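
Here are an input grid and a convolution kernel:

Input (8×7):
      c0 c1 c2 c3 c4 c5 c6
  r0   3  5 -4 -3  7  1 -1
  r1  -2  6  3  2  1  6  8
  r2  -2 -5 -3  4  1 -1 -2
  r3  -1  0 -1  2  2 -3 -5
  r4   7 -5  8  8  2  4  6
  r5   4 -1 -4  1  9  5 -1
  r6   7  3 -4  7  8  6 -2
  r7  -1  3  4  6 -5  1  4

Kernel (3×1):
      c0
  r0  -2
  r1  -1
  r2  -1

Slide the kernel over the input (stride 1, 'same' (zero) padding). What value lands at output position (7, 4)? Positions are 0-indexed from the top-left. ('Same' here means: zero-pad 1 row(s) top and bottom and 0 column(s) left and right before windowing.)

-11

The receptive field on the zero-padded input at this output position is [8 / -5 / 0]. Elementwise product with the kernel and sum: 8·-2 + -5·-1 + 0·-1.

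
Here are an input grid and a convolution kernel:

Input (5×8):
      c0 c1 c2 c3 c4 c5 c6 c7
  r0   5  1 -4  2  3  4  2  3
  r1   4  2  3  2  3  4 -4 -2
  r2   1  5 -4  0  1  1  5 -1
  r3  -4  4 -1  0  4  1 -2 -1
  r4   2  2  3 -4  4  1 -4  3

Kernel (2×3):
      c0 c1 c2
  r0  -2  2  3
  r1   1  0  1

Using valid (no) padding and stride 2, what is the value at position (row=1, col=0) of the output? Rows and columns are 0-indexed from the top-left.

-9

The receptive field on the input at this output position is [1 5 -4 / -4 4 -1]. Elementwise product with the kernel and sum: 1·-2 + 5·2 + -4·3 + -4·1 + -1·1.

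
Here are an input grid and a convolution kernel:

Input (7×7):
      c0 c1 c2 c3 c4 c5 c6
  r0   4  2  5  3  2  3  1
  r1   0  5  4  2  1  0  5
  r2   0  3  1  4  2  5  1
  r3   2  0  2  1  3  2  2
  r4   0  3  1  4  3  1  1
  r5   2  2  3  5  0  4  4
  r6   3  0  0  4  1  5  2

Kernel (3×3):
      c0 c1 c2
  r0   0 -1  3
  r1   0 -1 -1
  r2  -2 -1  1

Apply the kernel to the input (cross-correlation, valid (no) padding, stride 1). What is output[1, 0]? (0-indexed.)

The receptive field on the input at this output position is [0 5 4 / 0 3 1 / 2 0 2]. Elementwise product with the kernel and sum: 5·-1 + 4·3 + 3·-1 + 1·-1 + 2·-2 + 0·-1 + 2·1.

1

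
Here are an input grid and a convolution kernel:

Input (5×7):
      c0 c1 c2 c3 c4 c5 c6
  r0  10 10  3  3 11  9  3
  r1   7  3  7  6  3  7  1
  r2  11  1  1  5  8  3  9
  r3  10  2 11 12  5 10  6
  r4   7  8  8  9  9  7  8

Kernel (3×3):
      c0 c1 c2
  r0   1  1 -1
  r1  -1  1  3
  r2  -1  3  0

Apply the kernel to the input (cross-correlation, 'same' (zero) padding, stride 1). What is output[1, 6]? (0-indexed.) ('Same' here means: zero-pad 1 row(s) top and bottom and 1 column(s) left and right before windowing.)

The receptive field on the zero-padded input at this output position is [9 3 0 / 7 1 0 / 3 9 0]. Elementwise product with the kernel and sum: 9·1 + 3·1 + 0·-1 + 7·-1 + 1·1 + 0·3 + 3·-1 + 9·3.

30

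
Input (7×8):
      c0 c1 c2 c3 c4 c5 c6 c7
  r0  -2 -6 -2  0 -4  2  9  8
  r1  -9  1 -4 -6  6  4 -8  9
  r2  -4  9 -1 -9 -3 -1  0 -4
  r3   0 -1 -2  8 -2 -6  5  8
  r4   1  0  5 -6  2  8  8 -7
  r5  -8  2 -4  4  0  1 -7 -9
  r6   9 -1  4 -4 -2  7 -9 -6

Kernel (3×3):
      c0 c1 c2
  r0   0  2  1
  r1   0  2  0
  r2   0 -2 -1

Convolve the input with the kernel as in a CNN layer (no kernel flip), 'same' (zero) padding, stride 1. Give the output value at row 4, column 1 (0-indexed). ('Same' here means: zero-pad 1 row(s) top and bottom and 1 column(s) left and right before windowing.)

The receptive field on the zero-padded input at this output position is [0 -1 -2 / 1 0 5 / -8 2 -4]. Elementwise product with the kernel and sum: -1·2 + -2·1 + 0·2 + 2·-2 + -4·-1.

-4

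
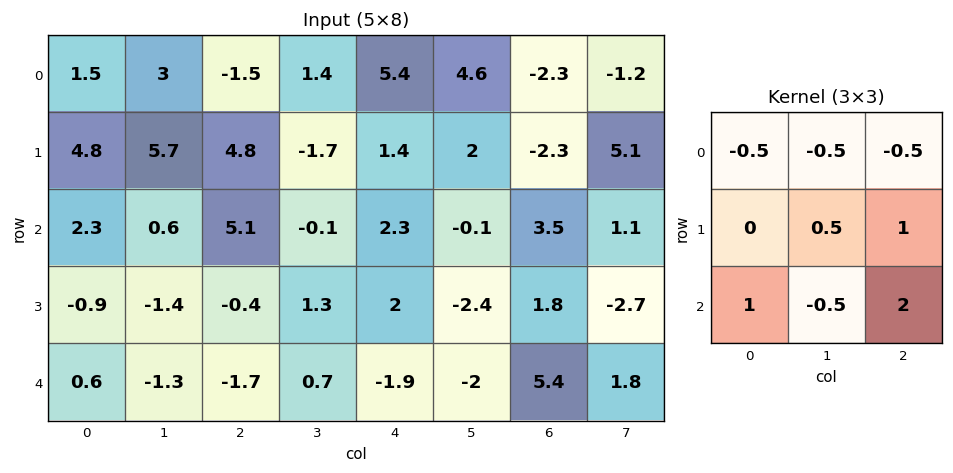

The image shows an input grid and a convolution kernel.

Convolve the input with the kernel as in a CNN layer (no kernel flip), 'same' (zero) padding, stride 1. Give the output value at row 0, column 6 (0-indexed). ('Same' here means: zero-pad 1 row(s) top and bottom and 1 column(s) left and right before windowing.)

The receptive field on the zero-padded input at this output position is [0 0 0 / 4.6 -2.3 -1.2 / 2 -2.3 5.1]. Elementwise product with the kernel and sum: 0·-0.5 + 0·-0.5 + 0·-0.5 + -2.3·0.5 + -1.2·1 + 2·1 + -2.3·-0.5 + 5.1·2.

11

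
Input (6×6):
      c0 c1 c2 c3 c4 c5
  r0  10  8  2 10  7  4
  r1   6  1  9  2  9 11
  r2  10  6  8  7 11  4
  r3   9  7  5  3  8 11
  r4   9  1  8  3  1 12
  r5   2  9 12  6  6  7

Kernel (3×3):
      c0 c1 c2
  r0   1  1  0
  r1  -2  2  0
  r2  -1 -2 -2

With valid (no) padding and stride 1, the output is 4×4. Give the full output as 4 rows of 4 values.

-30 -10 -46 -6
-34 -9 -18 -22
-15 -13 -5 -1
-44 -19 -38 -25

Output[0,0]: The receptive field on the input at this output position is [10 8 2 / 6 1 9 / 10 6 8]. Elementwise product with the kernel and sum: 10·1 + 8·1 + 6·-2 + 1·2 + 10·-1 + 6·-2 + 8·-2.
Output[0,1]: The receptive field on the input at this output position is [8 2 10 / 1 9 2 / 6 8 7]. Elementwise product with the kernel and sum: 8·1 + 2·1 + 1·-2 + 9·2 + 6·-1 + 8·-2 + 7·-2.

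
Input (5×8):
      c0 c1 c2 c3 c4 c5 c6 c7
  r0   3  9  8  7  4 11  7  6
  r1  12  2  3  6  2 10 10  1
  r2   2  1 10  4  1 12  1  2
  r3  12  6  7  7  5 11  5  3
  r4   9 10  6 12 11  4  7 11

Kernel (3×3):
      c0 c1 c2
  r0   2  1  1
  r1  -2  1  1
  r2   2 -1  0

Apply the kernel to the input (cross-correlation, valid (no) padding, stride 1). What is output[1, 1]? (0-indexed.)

The receptive field on the input at this output position is [2 3 6 / 1 10 4 / 6 7 7]. Elementwise product with the kernel and sum: 2·2 + 3·1 + 6·1 + 1·-2 + 10·1 + 4·1 + 6·2 + 7·-1.

30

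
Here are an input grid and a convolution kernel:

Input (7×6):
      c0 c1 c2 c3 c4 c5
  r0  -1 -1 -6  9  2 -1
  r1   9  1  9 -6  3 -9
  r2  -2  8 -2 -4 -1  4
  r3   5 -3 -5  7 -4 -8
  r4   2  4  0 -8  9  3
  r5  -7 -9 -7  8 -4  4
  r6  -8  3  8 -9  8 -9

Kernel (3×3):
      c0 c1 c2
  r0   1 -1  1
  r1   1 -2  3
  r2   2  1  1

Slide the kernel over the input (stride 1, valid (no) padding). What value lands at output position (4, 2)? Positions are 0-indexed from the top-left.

-3

The receptive field on the input at this output position is [0 -8 9 / -7 8 -4 / 8 -9 8]. Elementwise product with the kernel and sum: 0·1 + -8·-1 + 9·1 + -7·1 + 8·-2 + -4·3 + 8·2 + -9·1 + 8·1.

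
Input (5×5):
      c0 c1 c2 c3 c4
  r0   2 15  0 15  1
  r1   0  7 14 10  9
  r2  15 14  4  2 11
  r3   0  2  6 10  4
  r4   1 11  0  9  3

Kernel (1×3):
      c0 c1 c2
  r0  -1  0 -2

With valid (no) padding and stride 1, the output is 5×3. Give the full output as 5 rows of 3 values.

Output[0,0]: The receptive field on the input at this output position is [2 15 0]. Elementwise product with the kernel and sum: 2·-1 + 0·-2.
Output[0,1]: The receptive field on the input at this output position is [15 0 15]. Elementwise product with the kernel and sum: 15·-1 + 15·-2.

-2 -45 -2
-28 -27 -32
-23 -18 -26
-12 -22 -14
-1 -29 -6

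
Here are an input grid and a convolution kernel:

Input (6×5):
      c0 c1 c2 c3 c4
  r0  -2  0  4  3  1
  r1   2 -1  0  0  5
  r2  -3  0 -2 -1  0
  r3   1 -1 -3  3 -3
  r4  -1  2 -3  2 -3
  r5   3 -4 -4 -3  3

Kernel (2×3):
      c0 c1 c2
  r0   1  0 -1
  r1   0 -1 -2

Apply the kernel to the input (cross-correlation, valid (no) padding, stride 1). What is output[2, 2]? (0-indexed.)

The receptive field on the input at this output position is [-2 -1 0 / -3 3 -3]. Elementwise product with the kernel and sum: -2·1 + 0·-1 + 3·-1 + -3·-2.

1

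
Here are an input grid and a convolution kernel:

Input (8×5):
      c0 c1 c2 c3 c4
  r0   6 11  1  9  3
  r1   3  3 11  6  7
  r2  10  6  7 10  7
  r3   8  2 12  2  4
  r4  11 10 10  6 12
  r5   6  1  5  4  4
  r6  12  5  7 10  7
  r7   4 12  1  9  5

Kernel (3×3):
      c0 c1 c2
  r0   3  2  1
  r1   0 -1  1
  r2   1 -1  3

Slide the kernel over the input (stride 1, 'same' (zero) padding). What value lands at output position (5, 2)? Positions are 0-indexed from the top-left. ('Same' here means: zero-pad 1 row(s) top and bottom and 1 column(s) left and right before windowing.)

83

The receptive field on the zero-padded input at this output position is [10 10 6 / 1 5 4 / 5 7 10]. Elementwise product with the kernel and sum: 10·3 + 10·2 + 6·1 + 5·-1 + 4·1 + 5·1 + 7·-1 + 10·3.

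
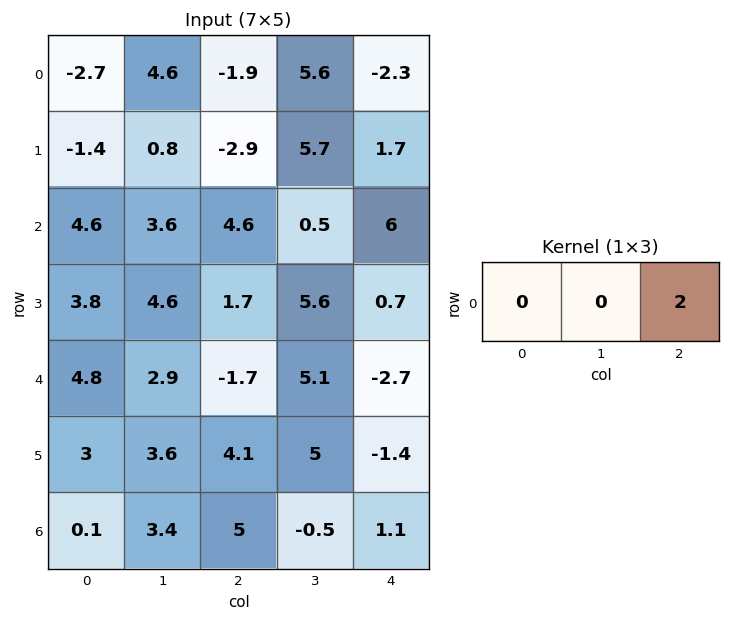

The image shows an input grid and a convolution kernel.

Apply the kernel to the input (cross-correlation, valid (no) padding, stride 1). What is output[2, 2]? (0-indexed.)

The receptive field on the input at this output position is [4.6 0.5 6]. Elementwise product with the kernel and sum: 6·2.

12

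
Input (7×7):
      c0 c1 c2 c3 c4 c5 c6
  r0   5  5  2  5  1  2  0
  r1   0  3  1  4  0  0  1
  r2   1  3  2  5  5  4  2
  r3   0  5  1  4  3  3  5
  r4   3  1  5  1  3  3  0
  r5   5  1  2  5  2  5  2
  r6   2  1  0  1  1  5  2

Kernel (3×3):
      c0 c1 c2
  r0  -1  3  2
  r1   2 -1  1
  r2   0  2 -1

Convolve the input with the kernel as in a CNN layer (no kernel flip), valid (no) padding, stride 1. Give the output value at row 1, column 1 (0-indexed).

15

The receptive field on the input at this output position is [3 1 4 / 3 2 5 / 5 1 4]. Elementwise product with the kernel and sum: 3·-1 + 1·3 + 4·2 + 3·2 + 2·-1 + 5·1 + 1·2 + 4·-1.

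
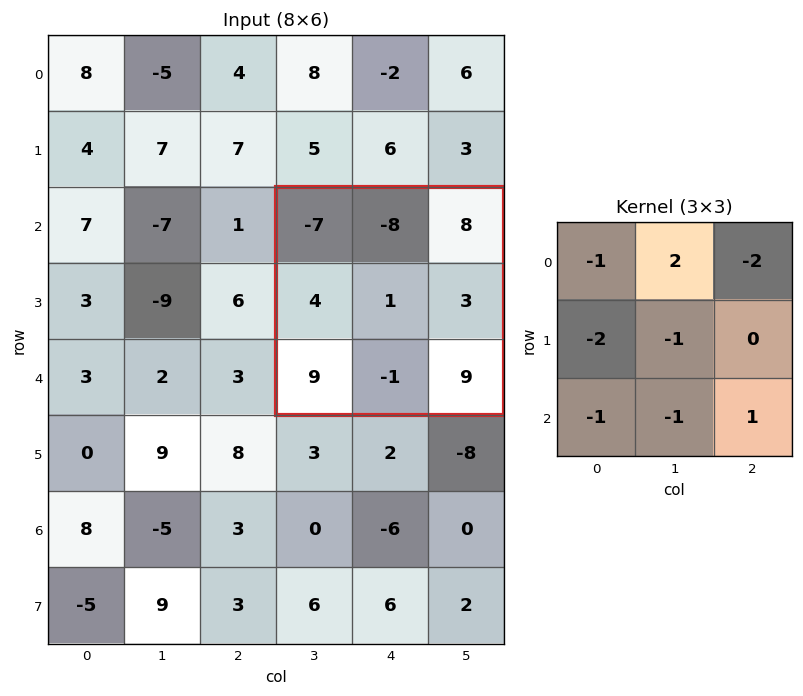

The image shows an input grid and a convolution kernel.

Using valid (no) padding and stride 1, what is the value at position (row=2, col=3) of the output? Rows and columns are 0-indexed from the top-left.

-33

The receptive field on the input at this output position is [-7 -8 8 / 4 1 3 / 9 -1 9]. Elementwise product with the kernel and sum: -7·-1 + -8·2 + 8·-2 + 4·-2 + 1·-1 + 9·-1 + -1·-1 + 9·1.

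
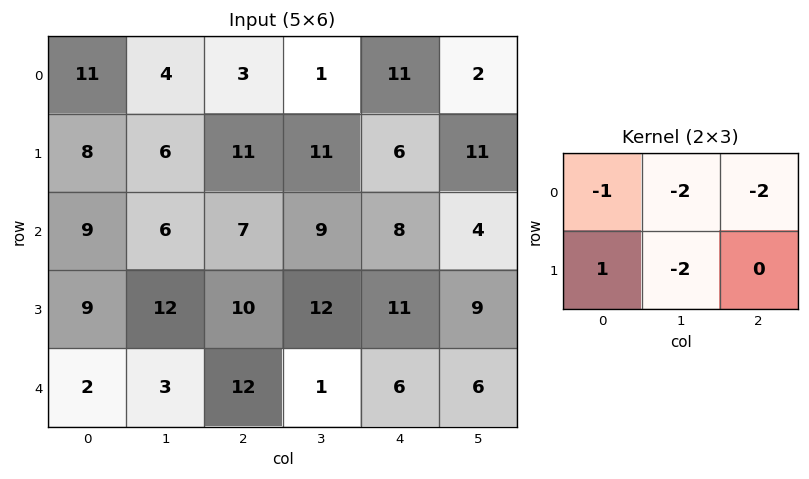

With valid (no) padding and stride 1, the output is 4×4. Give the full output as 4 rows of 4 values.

Output[0,0]: The receptive field on the input at this output position is [11 4 3 / 8 6 11]. Elementwise product with the kernel and sum: 11·-1 + 4·-2 + 3·-2 + 8·1 + 6·-2.

-29 -28 -38 -28
-45 -58 -56 -52
-50 -46 -55 -43
-57 -77 -46 -63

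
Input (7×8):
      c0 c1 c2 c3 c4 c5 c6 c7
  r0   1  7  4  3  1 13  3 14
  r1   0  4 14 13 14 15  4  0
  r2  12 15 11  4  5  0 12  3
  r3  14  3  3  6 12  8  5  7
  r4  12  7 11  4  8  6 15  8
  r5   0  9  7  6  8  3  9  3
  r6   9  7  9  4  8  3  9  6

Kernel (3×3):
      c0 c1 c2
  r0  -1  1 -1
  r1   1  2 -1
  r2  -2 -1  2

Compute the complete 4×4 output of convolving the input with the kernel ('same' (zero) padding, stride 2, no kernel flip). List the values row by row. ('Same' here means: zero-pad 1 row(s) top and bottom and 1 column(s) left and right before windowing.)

3 16 -18 -29
-3 33 -8 3
46 6 -2 9
2 13 16 18

Output[0,0]: The receptive field on the zero-padded input at this output position is [0 0 0 / 0 1 7 / 0 0 4]. Elementwise product with the kernel and sum: 0·-1 + 0·1 + 0·-1 + 0·1 + 1·2 + 7·-1 + 0·-2 + 0·-1 + 4·2.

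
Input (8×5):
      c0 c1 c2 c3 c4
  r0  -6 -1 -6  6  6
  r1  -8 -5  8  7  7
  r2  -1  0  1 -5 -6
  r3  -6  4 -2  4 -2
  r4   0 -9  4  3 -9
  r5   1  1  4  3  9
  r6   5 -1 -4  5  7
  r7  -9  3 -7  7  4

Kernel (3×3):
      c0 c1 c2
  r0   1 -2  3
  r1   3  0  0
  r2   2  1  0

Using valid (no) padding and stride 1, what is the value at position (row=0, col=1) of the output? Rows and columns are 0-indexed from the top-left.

15

The receptive field on the input at this output position is [-1 -6 6 / -5 8 7 / 0 1 -5]. Elementwise product with the kernel and sum: -1·1 + -6·-2 + 6·3 + -5·3 + 0·2 + 1·1.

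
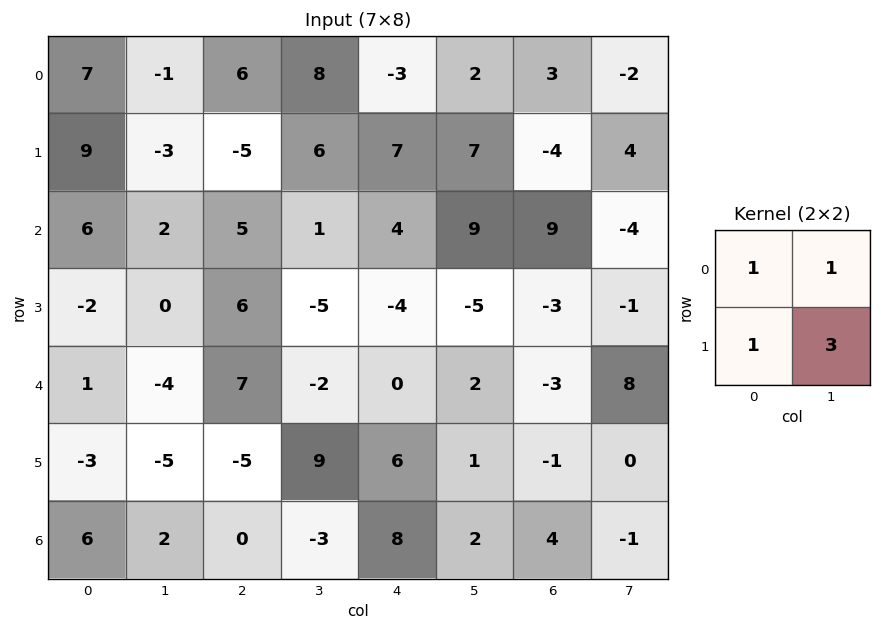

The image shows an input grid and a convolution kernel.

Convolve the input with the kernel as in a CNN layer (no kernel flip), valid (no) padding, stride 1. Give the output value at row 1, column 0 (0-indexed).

The receptive field on the input at this output position is [9 -3 / 6 2]. Elementwise product with the kernel and sum: 9·1 + -3·1 + 6·1 + 2·3.

18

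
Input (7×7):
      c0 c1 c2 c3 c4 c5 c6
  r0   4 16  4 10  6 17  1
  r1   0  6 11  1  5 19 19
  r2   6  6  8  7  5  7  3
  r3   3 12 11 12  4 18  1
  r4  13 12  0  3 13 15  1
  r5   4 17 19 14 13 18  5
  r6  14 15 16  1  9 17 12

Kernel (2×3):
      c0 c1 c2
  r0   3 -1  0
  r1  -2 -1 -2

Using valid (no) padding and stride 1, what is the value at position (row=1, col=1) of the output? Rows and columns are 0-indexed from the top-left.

-27

The receptive field on the input at this output position is [6 11 1 / 6 8 7]. Elementwise product with the kernel and sum: 6·3 + 11·-1 + 6·-2 + 8·-1 + 7·-2.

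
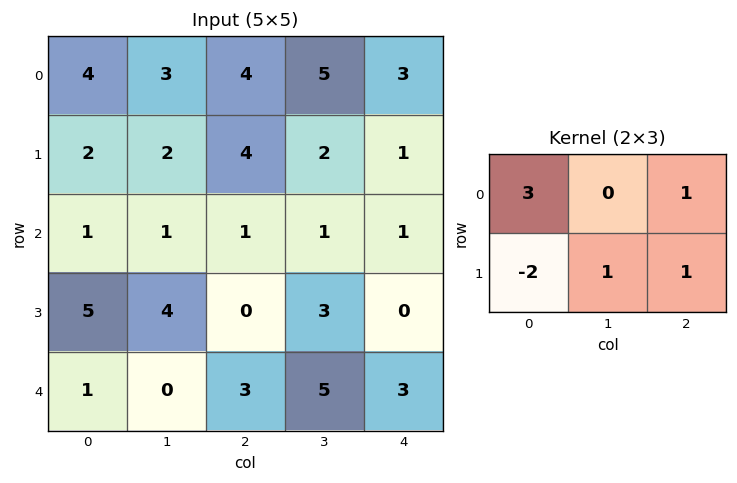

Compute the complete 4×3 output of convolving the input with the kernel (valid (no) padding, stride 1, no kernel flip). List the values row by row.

Output[0,0]: The receptive field on the input at this output position is [4 3 4 / 2 2 4]. Elementwise product with the kernel and sum: 4·3 + 4·1 + 2·-2 + 2·1 + 4·1.
Output[0,1]: The receptive field on the input at this output position is [3 4 5 / 2 4 2]. Elementwise product with the kernel and sum: 3·3 + 5·1 + 2·-2 + 4·1 + 2·1.

18 16 10
10 8 13
-2 -1 7
16 23 2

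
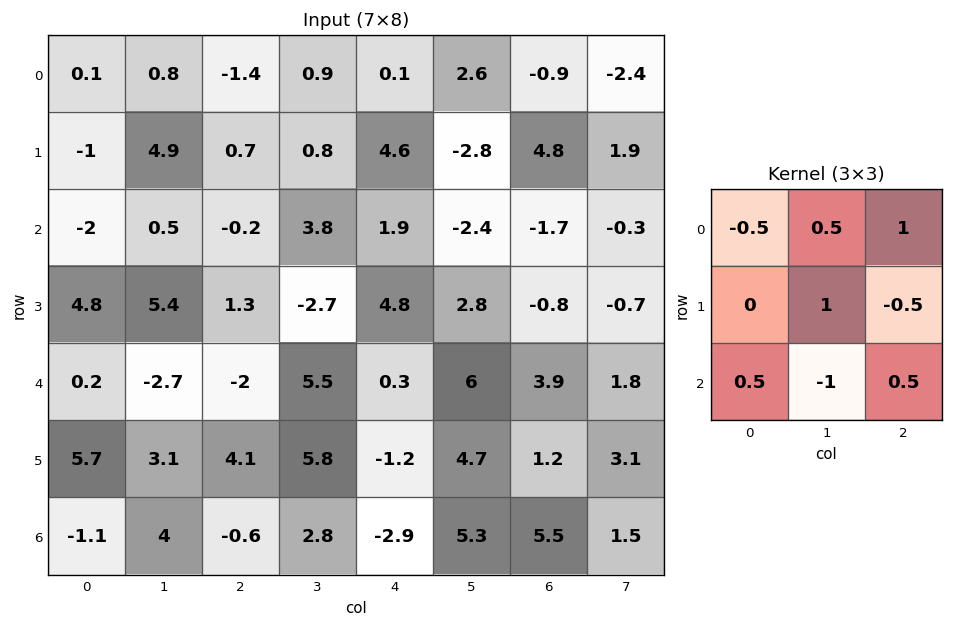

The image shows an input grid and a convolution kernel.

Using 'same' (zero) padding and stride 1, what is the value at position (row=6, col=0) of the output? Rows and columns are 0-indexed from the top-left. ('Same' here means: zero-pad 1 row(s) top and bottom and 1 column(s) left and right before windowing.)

2.85

The receptive field on the zero-padded input at this output position is [0 5.7 3.1 / 0 -1.1 4 / 0 0 0]. Elementwise product with the kernel and sum: 0·-0.5 + 5.7·0.5 + 3.1·1 + -1.1·1 + 4·-0.5 + 0·0.5 + 0·-1 + 0·0.5.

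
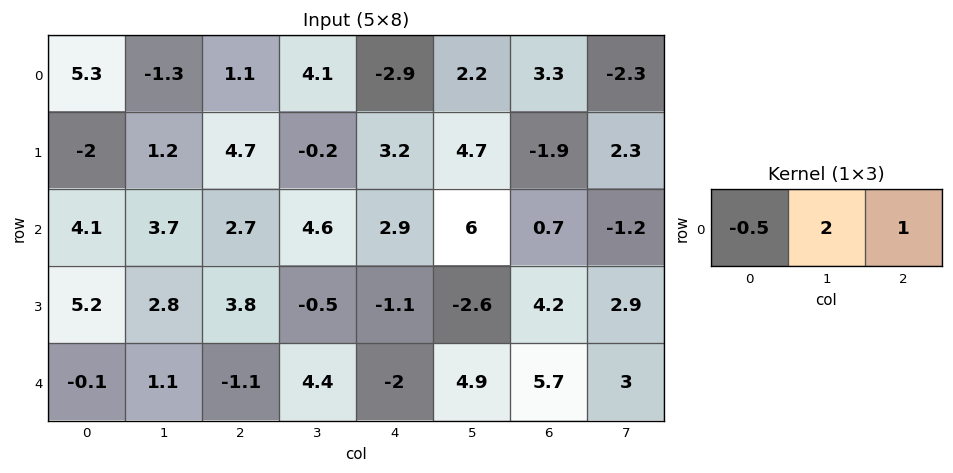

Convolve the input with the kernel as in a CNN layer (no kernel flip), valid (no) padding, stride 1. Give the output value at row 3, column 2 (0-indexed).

The receptive field on the input at this output position is [3.8 -0.5 -1.1]. Elementwise product with the kernel and sum: 3.8·-0.5 + -0.5·2 + -1.1·1.

-4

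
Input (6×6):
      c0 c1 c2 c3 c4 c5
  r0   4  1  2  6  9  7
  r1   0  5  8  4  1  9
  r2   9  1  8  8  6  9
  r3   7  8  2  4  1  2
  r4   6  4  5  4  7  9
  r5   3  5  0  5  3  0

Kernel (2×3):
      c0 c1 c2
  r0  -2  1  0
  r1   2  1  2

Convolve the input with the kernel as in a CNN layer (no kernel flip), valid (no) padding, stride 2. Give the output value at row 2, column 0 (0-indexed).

3

The receptive field on the input at this output position is [6 4 5 / 3 5 0]. Elementwise product with the kernel and sum: 6·-2 + 4·1 + 3·2 + 5·1 + 0·2.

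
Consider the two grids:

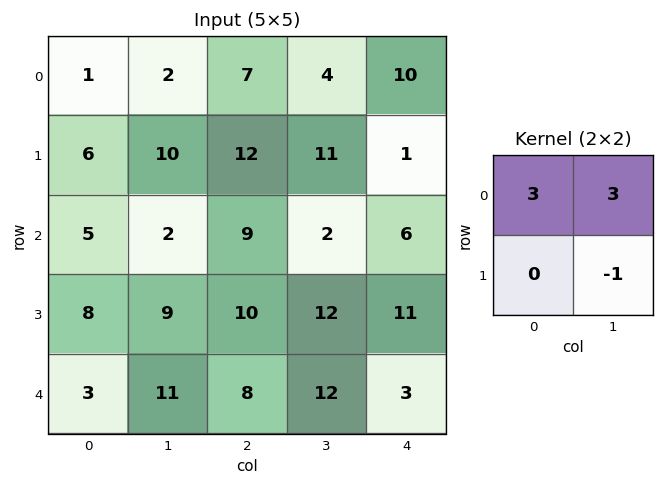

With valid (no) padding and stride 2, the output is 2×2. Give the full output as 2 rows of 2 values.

-1 22
12 21

Output[0,0]: The receptive field on the input at this output position is [1 2 / 6 10]. Elementwise product with the kernel and sum: 1·3 + 2·3 + 10·-1.
Output[0,1]: The receptive field on the input at this output position is [7 4 / 12 11]. Elementwise product with the kernel and sum: 7·3 + 4·3 + 11·-1.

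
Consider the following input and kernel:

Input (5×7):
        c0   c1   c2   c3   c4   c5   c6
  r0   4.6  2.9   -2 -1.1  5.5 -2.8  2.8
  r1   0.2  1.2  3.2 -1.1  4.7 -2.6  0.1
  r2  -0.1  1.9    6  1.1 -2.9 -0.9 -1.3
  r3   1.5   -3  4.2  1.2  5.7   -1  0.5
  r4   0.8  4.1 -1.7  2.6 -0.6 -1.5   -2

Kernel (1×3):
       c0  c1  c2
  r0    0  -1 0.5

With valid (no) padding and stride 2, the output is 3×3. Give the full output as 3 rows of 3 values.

Output[0,0]: The receptive field on the input at this output position is [4.6 2.9 -2]. Elementwise product with the kernel and sum: 2.9·-1 + -2·0.5.
Output[0,1]: The receptive field on the input at this output position is [-2 -1.1 5.5]. Elementwise product with the kernel and sum: -1.1·-1 + 5.5·0.5.

-3.9 3.85 4.2
1.1 -2.55 0.25
-4.95 -2.9 0.5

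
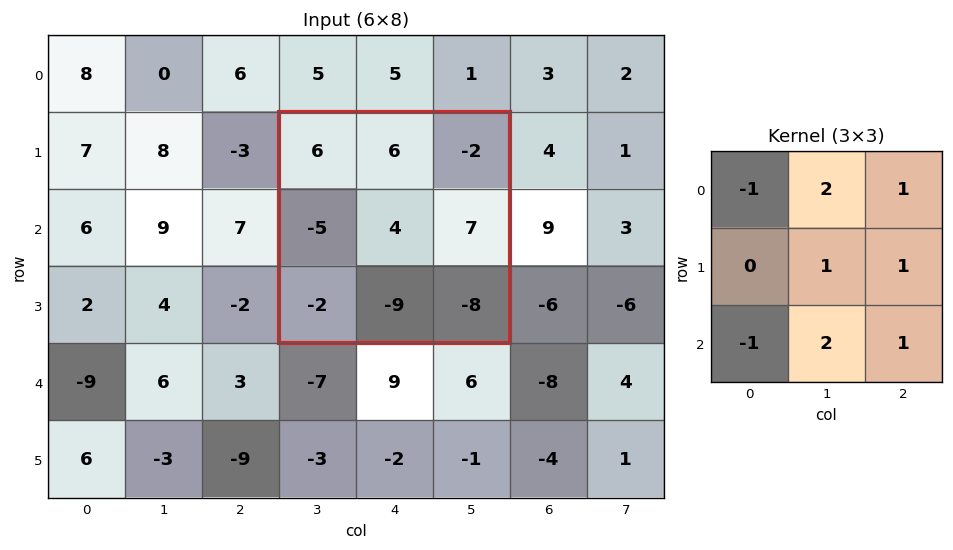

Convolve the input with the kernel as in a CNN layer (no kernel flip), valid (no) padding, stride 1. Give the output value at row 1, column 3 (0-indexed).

-9

The receptive field on the input at this output position is [6 6 -2 / -5 4 7 / -2 -9 -8]. Elementwise product with the kernel and sum: 6·-1 + 6·2 + -2·1 + 4·1 + 7·1 + -2·-1 + -9·2 + -8·1.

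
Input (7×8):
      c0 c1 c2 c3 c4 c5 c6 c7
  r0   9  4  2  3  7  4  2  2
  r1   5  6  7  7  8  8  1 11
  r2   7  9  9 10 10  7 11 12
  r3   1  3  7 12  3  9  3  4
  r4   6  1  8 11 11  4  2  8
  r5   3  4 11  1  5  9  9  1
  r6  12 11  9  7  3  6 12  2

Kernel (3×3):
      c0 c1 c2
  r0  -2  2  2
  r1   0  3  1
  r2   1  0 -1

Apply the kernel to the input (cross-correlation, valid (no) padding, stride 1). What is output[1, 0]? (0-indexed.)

46

The receptive field on the input at this output position is [5 6 7 / 7 9 9 / 1 3 7]. Elementwise product with the kernel and sum: 5·-2 + 6·2 + 7·2 + 9·3 + 9·1 + 1·1 + 7·-1.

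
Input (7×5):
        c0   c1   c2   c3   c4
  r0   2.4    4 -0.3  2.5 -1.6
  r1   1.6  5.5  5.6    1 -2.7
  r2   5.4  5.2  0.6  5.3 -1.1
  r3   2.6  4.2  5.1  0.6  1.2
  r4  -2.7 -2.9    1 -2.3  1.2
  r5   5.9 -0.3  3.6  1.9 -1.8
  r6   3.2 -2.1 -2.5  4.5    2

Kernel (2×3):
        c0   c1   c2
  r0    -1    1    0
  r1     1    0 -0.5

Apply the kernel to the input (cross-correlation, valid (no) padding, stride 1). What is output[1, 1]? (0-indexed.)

2.65

The receptive field on the input at this output position is [5.5 5.6 1 / 5.2 0.6 5.3]. Elementwise product with the kernel and sum: 5.5·-1 + 5.6·1 + 5.2·1 + 5.3·-0.5.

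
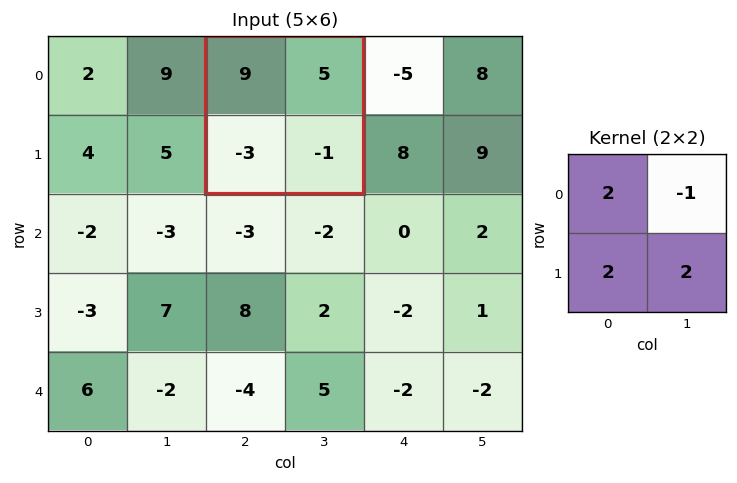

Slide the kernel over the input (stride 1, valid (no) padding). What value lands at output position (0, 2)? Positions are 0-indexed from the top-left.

5

The receptive field on the input at this output position is [9 5 / -3 -1]. Elementwise product with the kernel and sum: 9·2 + 5·-1 + -3·2 + -1·2.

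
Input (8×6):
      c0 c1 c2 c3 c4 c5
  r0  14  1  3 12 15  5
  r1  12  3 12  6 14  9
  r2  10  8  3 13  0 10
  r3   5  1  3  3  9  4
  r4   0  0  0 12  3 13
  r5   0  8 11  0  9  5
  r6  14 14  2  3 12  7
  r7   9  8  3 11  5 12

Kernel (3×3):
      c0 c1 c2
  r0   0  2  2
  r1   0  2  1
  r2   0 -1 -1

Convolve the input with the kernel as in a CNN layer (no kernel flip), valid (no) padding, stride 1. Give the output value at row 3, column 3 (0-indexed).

31

The receptive field on the input at this output position is [3 9 4 / 12 3 13 / 0 9 5]. Elementwise product with the kernel and sum: 9·2 + 4·2 + 3·2 + 13·1 + 9·-1 + 5·-1.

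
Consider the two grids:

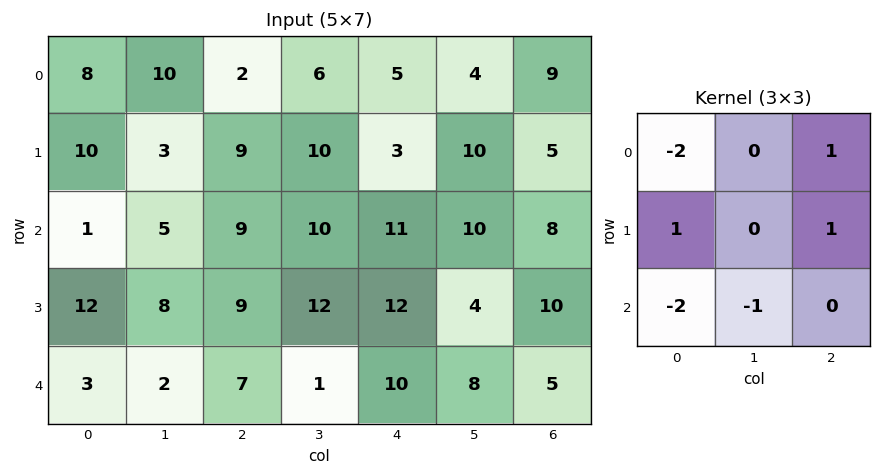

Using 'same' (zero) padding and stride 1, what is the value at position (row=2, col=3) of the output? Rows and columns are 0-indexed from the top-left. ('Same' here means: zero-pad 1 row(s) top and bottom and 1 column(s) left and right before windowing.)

The receptive field on the zero-padded input at this output position is [9 10 3 / 9 10 11 / 9 12 12]. Elementwise product with the kernel and sum: 9·-2 + 3·1 + 9·1 + 11·1 + 9·-2 + 12·-1.

-25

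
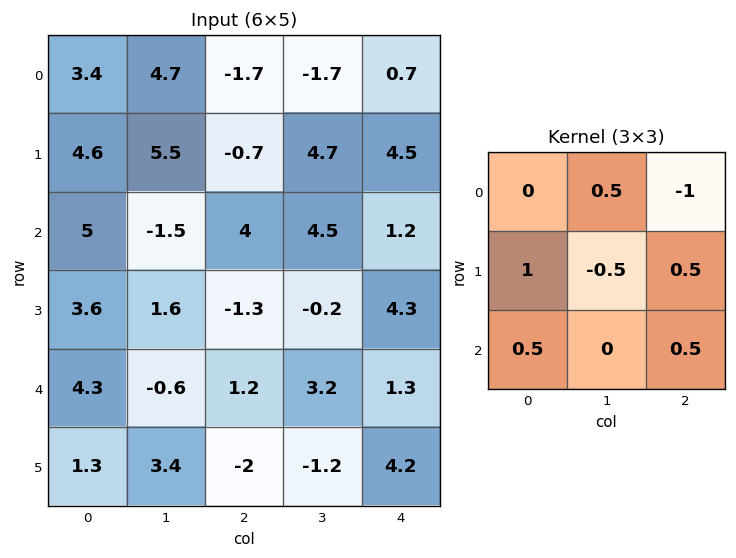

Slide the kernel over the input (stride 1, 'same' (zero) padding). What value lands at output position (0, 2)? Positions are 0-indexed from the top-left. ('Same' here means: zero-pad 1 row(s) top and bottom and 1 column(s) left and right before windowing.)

9.8

The receptive field on the zero-padded input at this output position is [0 0 0 / 4.7 -1.7 -1.7 / 5.5 -0.7 4.7]. Elementwise product with the kernel and sum: 0·0.5 + 0·-1 + 4.7·1 + -1.7·-0.5 + -1.7·0.5 + 5.5·0.5 + 4.7·0.5.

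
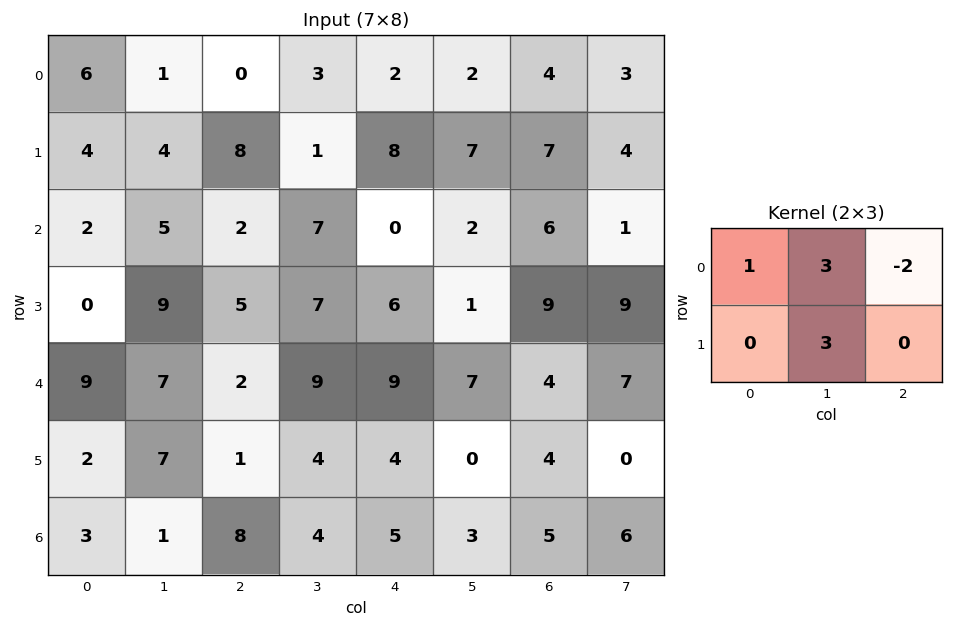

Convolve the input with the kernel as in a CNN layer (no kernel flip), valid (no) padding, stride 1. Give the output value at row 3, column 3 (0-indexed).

50

The receptive field on the input at this output position is [7 6 1 / 9 9 7]. Elementwise product with the kernel and sum: 7·1 + 6·3 + 1·-2 + 9·3.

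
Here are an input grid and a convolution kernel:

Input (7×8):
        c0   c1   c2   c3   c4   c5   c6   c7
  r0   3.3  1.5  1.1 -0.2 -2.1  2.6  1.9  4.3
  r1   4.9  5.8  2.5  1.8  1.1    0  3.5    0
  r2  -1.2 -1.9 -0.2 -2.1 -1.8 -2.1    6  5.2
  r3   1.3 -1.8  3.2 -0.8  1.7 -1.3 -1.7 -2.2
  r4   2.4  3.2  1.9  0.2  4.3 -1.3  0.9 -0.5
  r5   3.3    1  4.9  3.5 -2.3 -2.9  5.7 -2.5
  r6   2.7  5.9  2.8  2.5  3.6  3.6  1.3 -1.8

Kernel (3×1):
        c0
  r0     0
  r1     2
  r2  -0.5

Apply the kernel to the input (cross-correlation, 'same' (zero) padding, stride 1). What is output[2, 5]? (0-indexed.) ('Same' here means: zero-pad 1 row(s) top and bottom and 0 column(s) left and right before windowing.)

-3.55

The receptive field on the zero-padded input at this output position is [0 / -2.1 / -1.3]. Elementwise product with the kernel and sum: -2.1·2 + -1.3·-0.5.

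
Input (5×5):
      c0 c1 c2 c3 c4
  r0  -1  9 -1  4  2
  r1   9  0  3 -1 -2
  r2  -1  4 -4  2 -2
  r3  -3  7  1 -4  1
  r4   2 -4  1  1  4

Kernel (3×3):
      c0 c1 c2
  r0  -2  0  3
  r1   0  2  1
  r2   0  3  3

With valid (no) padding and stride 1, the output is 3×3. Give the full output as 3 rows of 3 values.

2 -7 4
19 -18 -19
-4 2 10

Output[0,0]: The receptive field on the input at this output position is [-1 9 -1 / 9 0 3 / -1 4 -4]. Elementwise product with the kernel and sum: -1·-2 + -1·3 + 0·2 + 3·1 + 4·3 + -4·3.
Output[0,1]: The receptive field on the input at this output position is [9 -1 4 / 0 3 -1 / 4 -4 2]. Elementwise product with the kernel and sum: 9·-2 + 4·3 + 3·2 + -1·1 + -4·3 + 2·3.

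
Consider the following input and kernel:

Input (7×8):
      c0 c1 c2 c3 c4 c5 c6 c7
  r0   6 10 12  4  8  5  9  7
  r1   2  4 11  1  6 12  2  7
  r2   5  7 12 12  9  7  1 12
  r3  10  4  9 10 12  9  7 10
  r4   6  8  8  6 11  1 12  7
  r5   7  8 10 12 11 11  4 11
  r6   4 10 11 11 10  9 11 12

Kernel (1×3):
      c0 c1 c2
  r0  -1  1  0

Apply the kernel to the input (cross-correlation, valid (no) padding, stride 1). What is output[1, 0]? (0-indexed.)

2

The receptive field on the input at this output position is [2 4 11]. Elementwise product with the kernel and sum: 2·-1 + 4·1.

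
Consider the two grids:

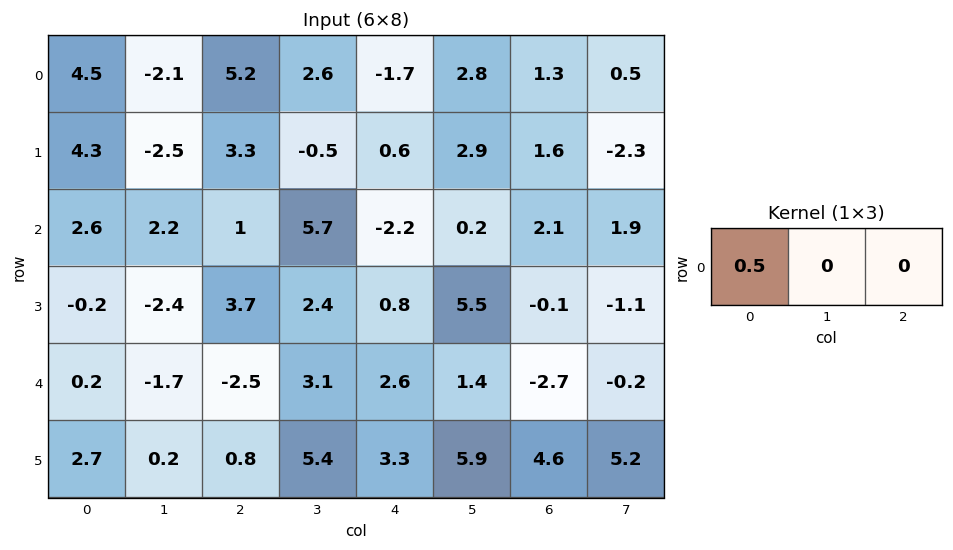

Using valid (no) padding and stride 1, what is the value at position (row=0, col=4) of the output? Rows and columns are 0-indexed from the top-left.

The receptive field on the input at this output position is [-1.7 2.8 1.3]. Elementwise product with the kernel and sum: -1.7·0.5.

-0.85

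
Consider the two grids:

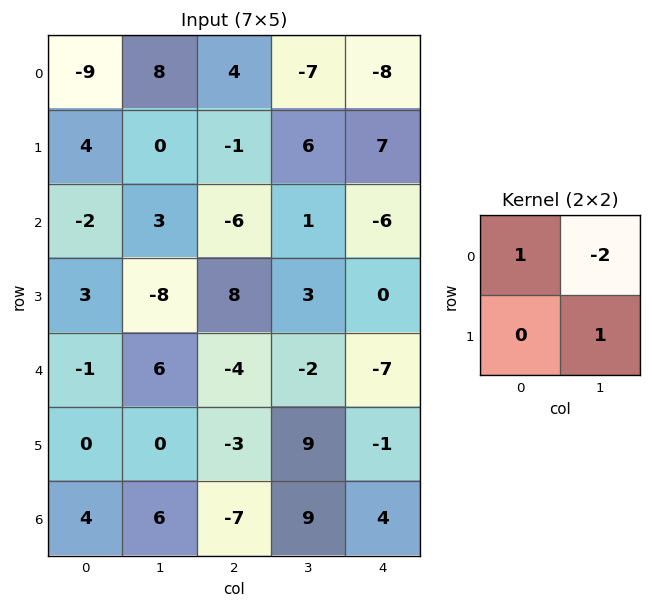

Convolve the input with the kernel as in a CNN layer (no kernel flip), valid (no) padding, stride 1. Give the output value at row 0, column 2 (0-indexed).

The receptive field on the input at this output position is [4 -7 / -1 6]. Elementwise product with the kernel and sum: 4·1 + -7·-2 + 6·1.

24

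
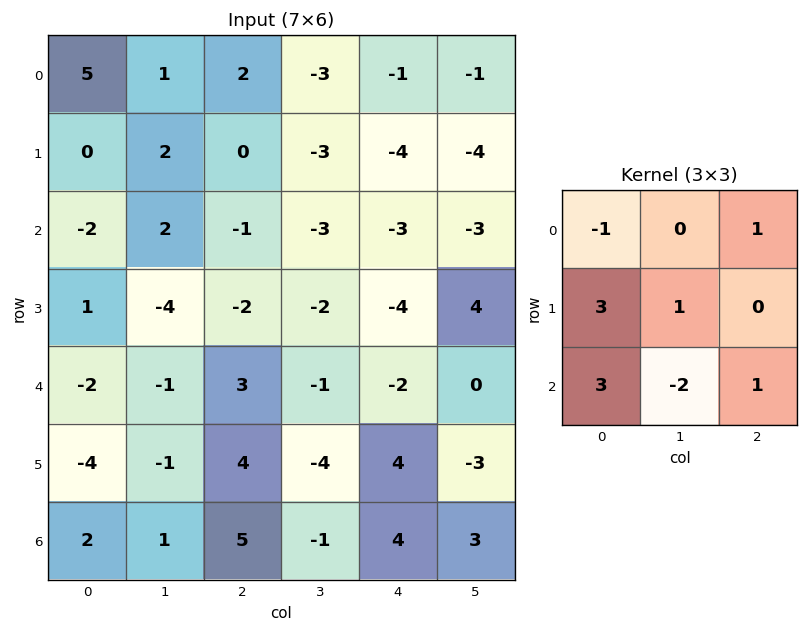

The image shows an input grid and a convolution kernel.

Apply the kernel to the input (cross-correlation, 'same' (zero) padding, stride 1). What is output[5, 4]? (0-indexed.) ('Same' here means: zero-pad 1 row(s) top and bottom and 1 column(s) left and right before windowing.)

The receptive field on the zero-padded input at this output position is [-1 -2 0 / -4 4 -3 / -1 4 3]. Elementwise product with the kernel and sum: -1·-1 + 0·1 + -4·3 + 4·1 + -1·3 + 4·-2 + 3·1.

-15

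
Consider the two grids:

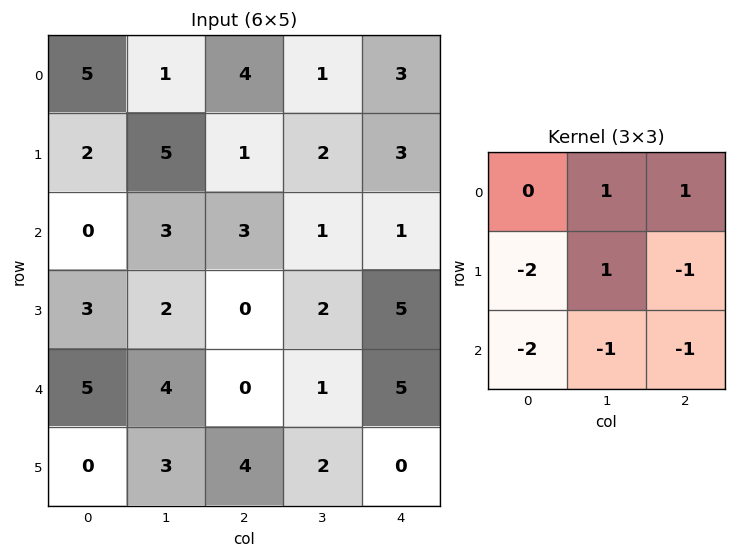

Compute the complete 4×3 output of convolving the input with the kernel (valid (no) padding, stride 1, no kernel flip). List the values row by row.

Output[0,0]: The receptive field on the input at this output position is [5 1 4 / 2 5 1 / 0 3 3]. Elementwise product with the kernel and sum: 1·1 + 4·1 + 2·-2 + 5·1 + 1·-1 + 0·-2 + 3·-1 + 3·-1.
Output[0,1]: The receptive field on the input at this output position is [1 4 1 / 5 1 2 / 3 3 1]. Elementwise product with the kernel and sum: 4·1 + 1·1 + 5·-2 + 1·1 + 2·-1 + 3·-2 + 3·-1 + 1·-1.

-1 -16 -7
-2 -7 -8
-12 -11 -7
-11 -19 -7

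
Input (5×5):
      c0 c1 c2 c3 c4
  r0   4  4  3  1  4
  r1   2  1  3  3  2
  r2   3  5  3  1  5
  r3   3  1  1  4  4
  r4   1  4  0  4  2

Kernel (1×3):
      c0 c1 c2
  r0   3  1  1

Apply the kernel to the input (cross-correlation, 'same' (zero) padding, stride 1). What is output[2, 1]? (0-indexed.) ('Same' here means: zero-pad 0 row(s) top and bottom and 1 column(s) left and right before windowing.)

17

The receptive field on the zero-padded input at this output position is [3 5 3]. Elementwise product with the kernel and sum: 3·3 + 5·1 + 3·1.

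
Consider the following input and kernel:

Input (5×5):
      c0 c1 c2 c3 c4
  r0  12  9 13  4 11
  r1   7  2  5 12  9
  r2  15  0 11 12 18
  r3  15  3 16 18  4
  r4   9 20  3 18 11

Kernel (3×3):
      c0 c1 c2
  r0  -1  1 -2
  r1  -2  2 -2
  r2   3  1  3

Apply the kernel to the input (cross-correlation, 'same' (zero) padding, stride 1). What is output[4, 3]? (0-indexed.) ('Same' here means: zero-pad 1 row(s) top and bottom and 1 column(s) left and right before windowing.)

The receptive field on the zero-padded input at this output position is [16 18 4 / 3 18 11 / 0 0 0]. Elementwise product with the kernel and sum: 16·-1 + 18·1 + 4·-2 + 3·-2 + 18·2 + 11·-2 + 0·3 + 0·1 + 0·3.

2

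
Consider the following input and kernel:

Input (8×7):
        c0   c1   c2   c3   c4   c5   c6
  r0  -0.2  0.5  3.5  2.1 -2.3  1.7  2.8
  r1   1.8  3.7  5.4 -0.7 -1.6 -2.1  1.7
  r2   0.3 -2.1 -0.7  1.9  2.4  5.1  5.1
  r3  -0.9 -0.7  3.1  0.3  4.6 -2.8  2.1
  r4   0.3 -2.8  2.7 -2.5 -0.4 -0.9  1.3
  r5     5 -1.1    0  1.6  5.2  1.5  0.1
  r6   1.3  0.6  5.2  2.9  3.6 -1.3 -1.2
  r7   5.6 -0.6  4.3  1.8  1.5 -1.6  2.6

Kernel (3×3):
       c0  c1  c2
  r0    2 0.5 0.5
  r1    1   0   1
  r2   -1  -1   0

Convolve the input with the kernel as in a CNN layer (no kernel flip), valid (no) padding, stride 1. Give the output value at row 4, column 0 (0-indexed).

3.65

The receptive field on the input at this output position is [0.3 -2.8 2.7 / 5 -1.1 0 / 1.3 0.6 5.2]. Elementwise product with the kernel and sum: 0.3·2 + -2.8·0.5 + 2.7·0.5 + 5·1 + 0·1 + 1.3·-1 + 0.6·-1.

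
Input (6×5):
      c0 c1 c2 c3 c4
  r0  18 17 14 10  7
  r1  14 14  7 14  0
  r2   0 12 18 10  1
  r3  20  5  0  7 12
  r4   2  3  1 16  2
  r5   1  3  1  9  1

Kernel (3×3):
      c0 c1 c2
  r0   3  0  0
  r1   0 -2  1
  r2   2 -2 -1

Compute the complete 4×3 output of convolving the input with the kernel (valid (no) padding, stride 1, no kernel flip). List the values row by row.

Output[0,0]: The receptive field on the input at this output position is [18 17 14 / 14 14 7 / 0 12 18]. Elementwise product with the kernel and sum: 18·3 + 14·-2 + 7·1 + 0·2 + 12·-2 + 18·-1.
Output[0,1]: The receptive field on the input at this output position is [17 14 10 / 14 7 14 / 12 18 10]. Elementwise product with the kernel and sum: 17·3 + 7·-2 + 14·1 + 12·2 + 18·-2 + 10·-1.

-9 29 29
66 19 -24
-13 31 20
50 24 -47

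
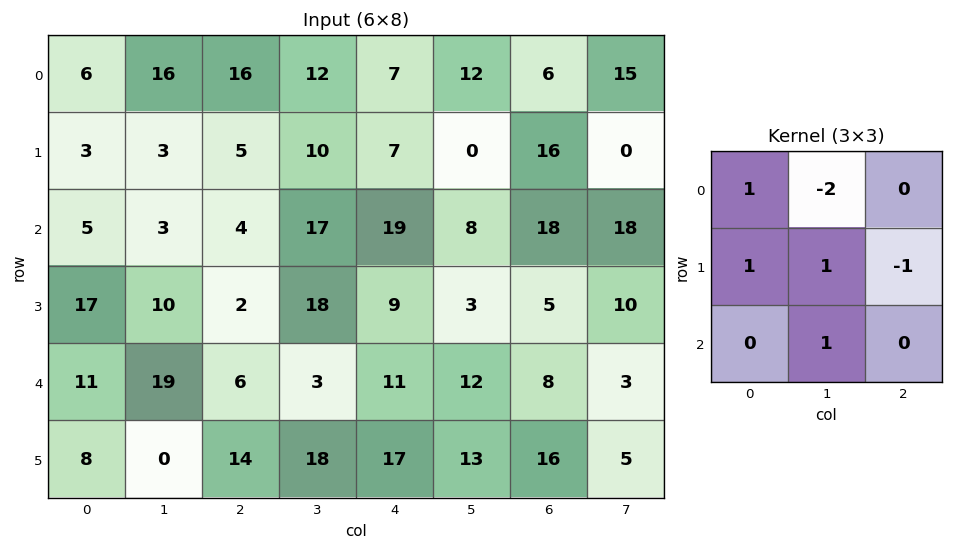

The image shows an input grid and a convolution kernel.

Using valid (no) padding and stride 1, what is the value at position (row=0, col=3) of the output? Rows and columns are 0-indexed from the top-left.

34

The receptive field on the input at this output position is [12 7 12 / 10 7 0 / 17 19 8]. Elementwise product with the kernel and sum: 12·1 + 7·-2 + 10·1 + 7·1 + 0·-1 + 19·1.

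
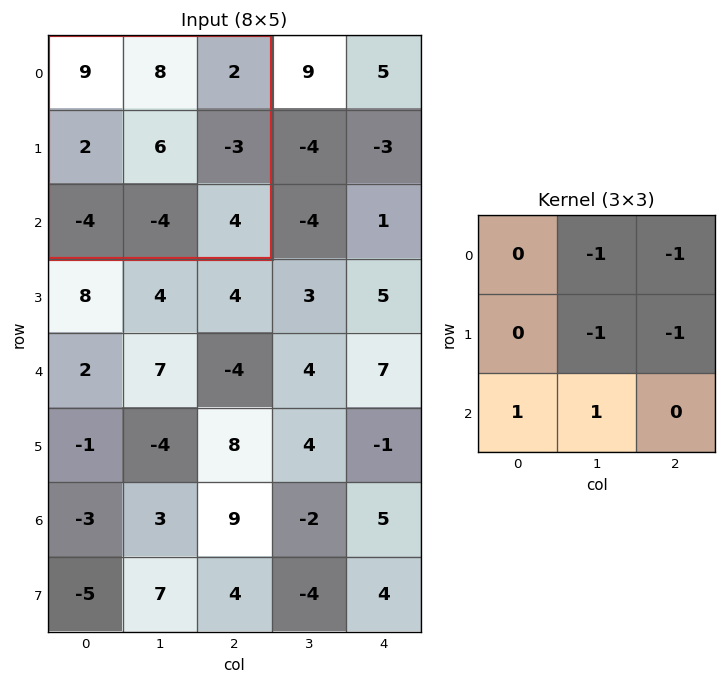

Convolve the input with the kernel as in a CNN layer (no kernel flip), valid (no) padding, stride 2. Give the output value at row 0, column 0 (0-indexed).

-21

The receptive field on the input at this output position is [9 8 2 / 2 6 -3 / -4 -4 4]. Elementwise product with the kernel and sum: 8·-1 + 2·-1 + 6·-1 + -3·-1 + -4·1 + -4·1.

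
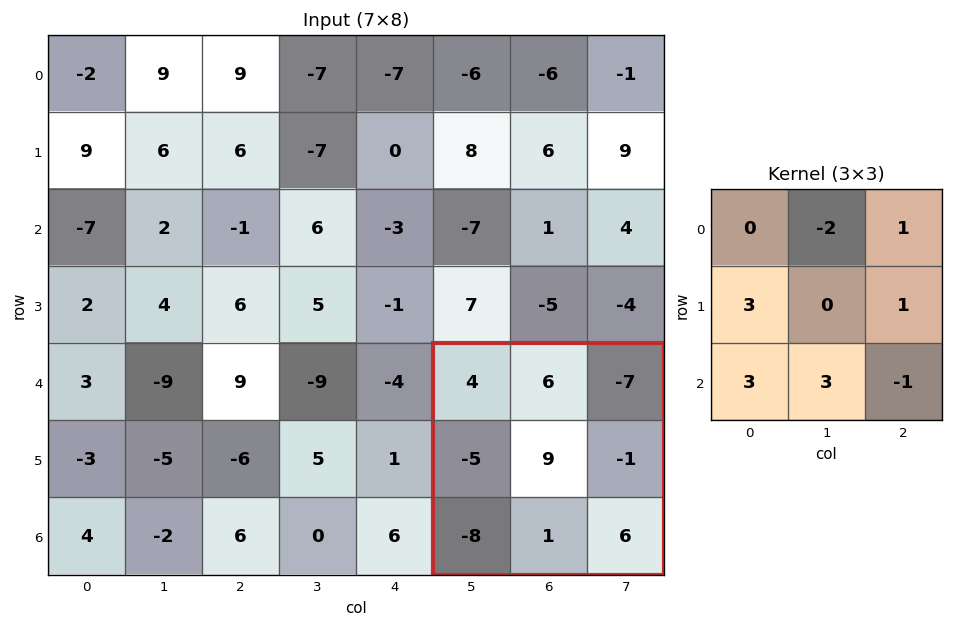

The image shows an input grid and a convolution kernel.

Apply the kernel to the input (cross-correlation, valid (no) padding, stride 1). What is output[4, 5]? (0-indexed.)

-62

The receptive field on the input at this output position is [4 6 -7 / -5 9 -1 / -8 1 6]. Elementwise product with the kernel and sum: 6·-2 + -7·1 + -5·3 + -1·1 + -8·3 + 1·3 + 6·-1.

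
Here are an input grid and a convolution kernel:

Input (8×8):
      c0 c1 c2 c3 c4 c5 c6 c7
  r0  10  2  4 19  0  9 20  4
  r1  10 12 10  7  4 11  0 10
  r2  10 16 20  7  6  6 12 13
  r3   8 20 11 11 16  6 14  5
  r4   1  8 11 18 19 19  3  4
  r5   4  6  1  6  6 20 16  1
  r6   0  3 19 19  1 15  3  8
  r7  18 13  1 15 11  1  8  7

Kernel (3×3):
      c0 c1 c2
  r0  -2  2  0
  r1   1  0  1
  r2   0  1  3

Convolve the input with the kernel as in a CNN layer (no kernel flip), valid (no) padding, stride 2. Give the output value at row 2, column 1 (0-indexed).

The receptive field on the input at this output position is [11 18 19 / 1 6 6 / 19 19 1]. Elementwise product with the kernel and sum: 11·-2 + 18·2 + 1·1 + 6·1 + 19·1 + 1·3.

43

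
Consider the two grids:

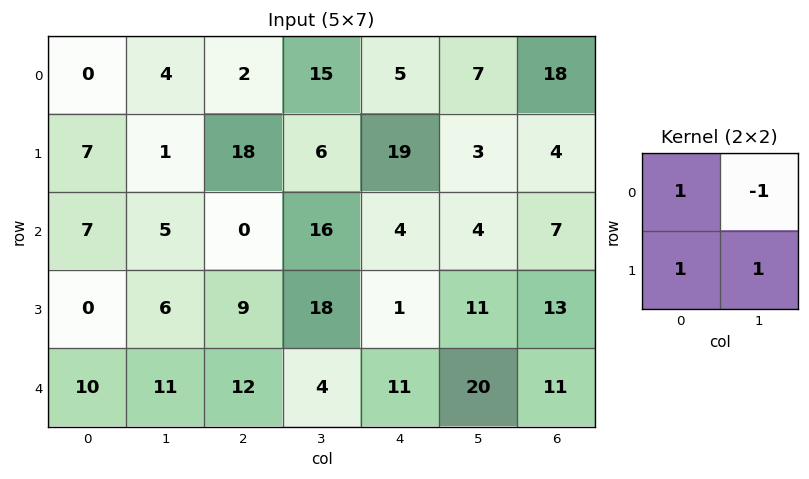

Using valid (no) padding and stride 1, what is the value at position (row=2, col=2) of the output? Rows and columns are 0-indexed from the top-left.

The receptive field on the input at this output position is [0 16 / 9 18]. Elementwise product with the kernel and sum: 0·1 + 16·-1 + 9·1 + 18·1.

11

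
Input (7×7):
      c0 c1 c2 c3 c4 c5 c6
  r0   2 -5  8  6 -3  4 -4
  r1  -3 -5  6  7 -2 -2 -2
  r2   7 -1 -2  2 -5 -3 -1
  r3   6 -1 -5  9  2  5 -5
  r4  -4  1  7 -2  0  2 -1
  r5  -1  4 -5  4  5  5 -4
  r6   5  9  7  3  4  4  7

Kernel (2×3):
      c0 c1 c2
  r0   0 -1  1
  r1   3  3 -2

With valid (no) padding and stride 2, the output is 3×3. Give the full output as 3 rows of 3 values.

Output[0,0]: The receptive field on the input at this output position is [2 -5 8 / -3 -5 6]. Elementwise product with the kernel and sum: -5·-1 + 8·1 + -3·3 + -5·3 + 6·-2.

-23 34 -16
24 1 33
25 -11 35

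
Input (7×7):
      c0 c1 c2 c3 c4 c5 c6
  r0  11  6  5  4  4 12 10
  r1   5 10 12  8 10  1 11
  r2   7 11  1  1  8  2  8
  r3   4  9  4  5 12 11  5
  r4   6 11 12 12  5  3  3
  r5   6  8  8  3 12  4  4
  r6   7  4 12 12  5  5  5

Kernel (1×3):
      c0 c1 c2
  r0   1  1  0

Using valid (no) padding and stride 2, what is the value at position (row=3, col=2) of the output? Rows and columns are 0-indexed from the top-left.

The receptive field on the input at this output position is [5 5 5]. Elementwise product with the kernel and sum: 5·1 + 5·1.

10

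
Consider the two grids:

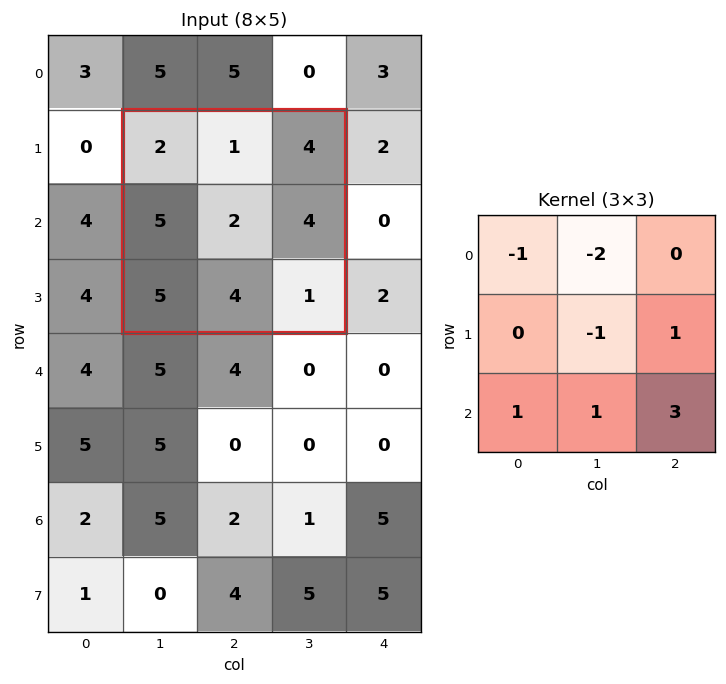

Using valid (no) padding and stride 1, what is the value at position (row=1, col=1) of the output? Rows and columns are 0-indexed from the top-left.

10

The receptive field on the input at this output position is [2 1 4 / 5 2 4 / 5 4 1]. Elementwise product with the kernel and sum: 2·-1 + 1·-2 + 2·-1 + 4·1 + 5·1 + 4·1 + 1·3.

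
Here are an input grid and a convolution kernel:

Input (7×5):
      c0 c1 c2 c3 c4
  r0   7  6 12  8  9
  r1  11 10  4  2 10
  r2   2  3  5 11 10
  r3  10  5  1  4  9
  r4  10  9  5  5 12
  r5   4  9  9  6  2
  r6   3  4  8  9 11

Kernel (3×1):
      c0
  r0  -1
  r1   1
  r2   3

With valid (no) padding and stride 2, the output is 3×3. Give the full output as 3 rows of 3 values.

10 7 31
38 11 35
3 28 23

Output[0,0]: The receptive field on the input at this output position is [7 / 11 / 2]. Elementwise product with the kernel and sum: 7·-1 + 11·1 + 2·3.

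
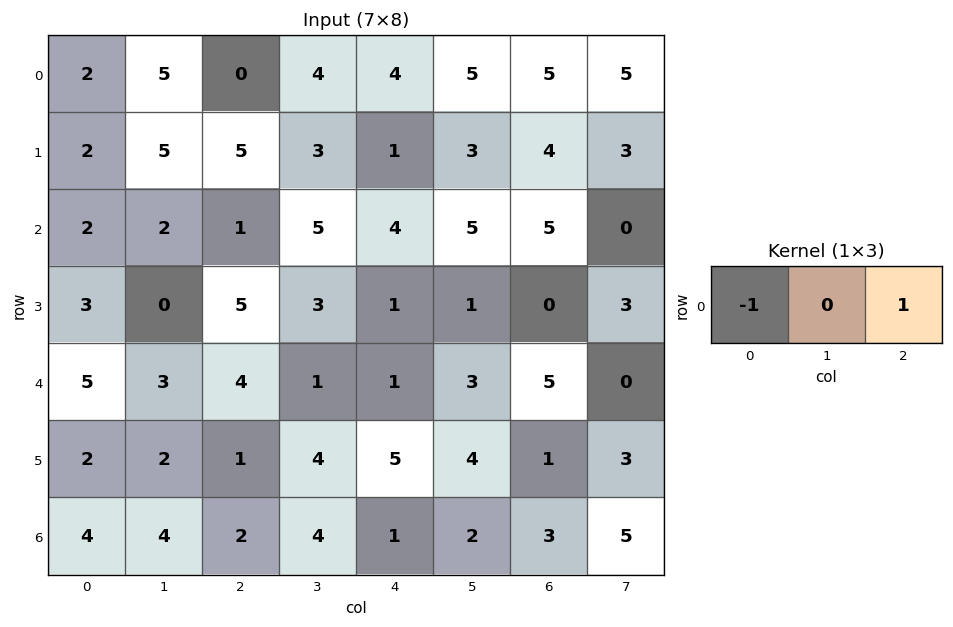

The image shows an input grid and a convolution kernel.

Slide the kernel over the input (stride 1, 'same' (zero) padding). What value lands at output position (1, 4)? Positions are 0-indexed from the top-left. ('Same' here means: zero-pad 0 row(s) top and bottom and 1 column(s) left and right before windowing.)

The receptive field on the zero-padded input at this output position is [3 1 3]. Elementwise product with the kernel and sum: 3·-1 + 3·1.

0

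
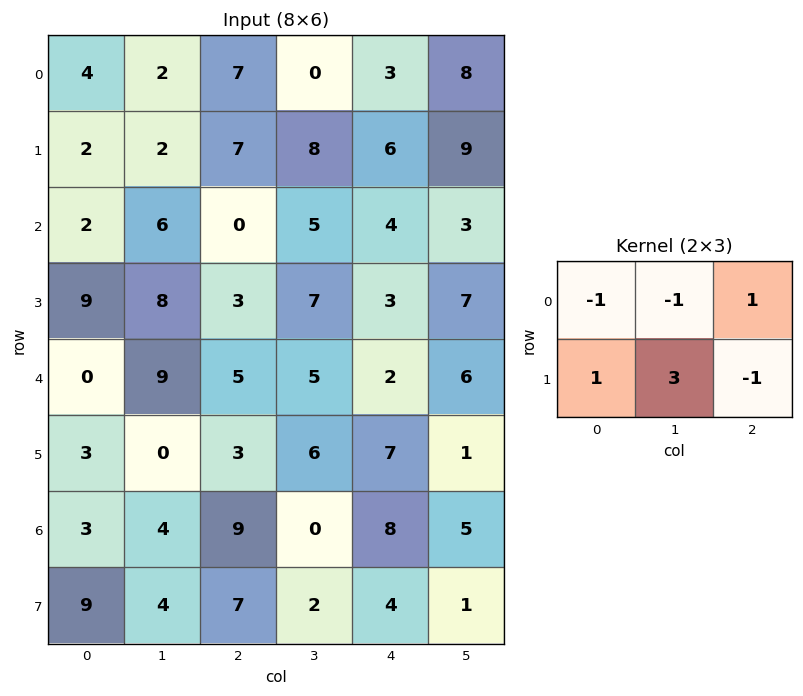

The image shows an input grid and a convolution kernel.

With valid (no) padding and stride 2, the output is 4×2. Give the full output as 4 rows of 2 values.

2 21
22 20
-4 6
16 8

Output[0,0]: The receptive field on the input at this output position is [4 2 7 / 2 2 7]. Elementwise product with the kernel and sum: 4·-1 + 2·-1 + 7·1 + 2·1 + 2·3 + 7·-1.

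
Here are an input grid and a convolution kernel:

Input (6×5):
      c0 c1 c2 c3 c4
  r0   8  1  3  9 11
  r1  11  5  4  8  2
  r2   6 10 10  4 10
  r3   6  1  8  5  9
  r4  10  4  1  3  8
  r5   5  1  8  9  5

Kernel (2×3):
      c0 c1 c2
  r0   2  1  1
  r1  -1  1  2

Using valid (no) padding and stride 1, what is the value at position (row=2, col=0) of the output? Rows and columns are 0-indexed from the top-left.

The receptive field on the input at this output position is [6 10 10 / 6 1 8]. Elementwise product with the kernel and sum: 6·2 + 10·1 + 10·1 + 6·-1 + 1·1 + 8·2.

43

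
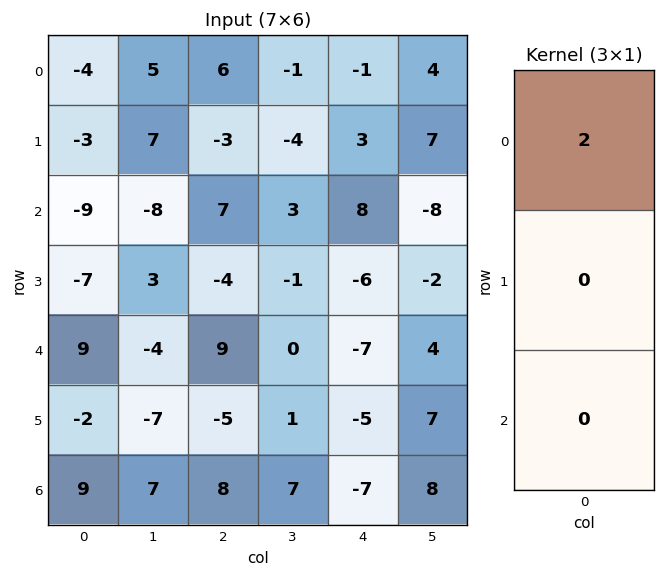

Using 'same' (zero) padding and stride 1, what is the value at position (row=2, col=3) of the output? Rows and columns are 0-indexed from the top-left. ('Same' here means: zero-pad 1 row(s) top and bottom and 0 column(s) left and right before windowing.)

-8

The receptive field on the zero-padded input at this output position is [-4 / 3 / -1]. Elementwise product with the kernel and sum: -4·2.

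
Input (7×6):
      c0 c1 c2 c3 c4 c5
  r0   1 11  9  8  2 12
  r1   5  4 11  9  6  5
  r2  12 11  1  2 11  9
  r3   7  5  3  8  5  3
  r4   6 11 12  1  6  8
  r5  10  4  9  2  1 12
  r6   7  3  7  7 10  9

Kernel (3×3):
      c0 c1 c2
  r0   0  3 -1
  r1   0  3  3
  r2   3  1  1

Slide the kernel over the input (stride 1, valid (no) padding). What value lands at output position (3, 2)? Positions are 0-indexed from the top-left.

The receptive field on the input at this output position is [3 8 5 / 12 1 6 / 9 2 1]. Elementwise product with the kernel and sum: 8·3 + 5·-1 + 1·3 + 6·3 + 9·3 + 2·1 + 1·1.

70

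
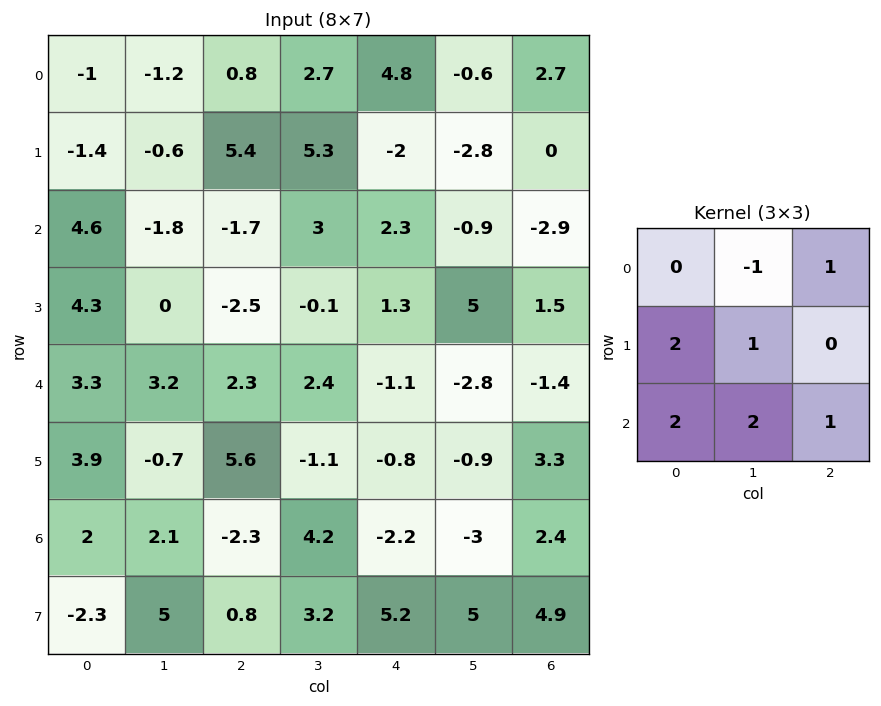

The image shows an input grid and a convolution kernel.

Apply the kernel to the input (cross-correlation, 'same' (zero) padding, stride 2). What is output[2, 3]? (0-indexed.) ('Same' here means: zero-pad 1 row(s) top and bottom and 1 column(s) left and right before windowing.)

The receptive field on the zero-padded input at this output position is [5 1.5 0 / -2.8 -1.4 0 / -0.9 3.3 0]. Elementwise product with the kernel and sum: 1.5·-1 + 0·1 + -2.8·2 + -1.4·1 + -0.9·2 + 3.3·2 + 0·1.

-3.7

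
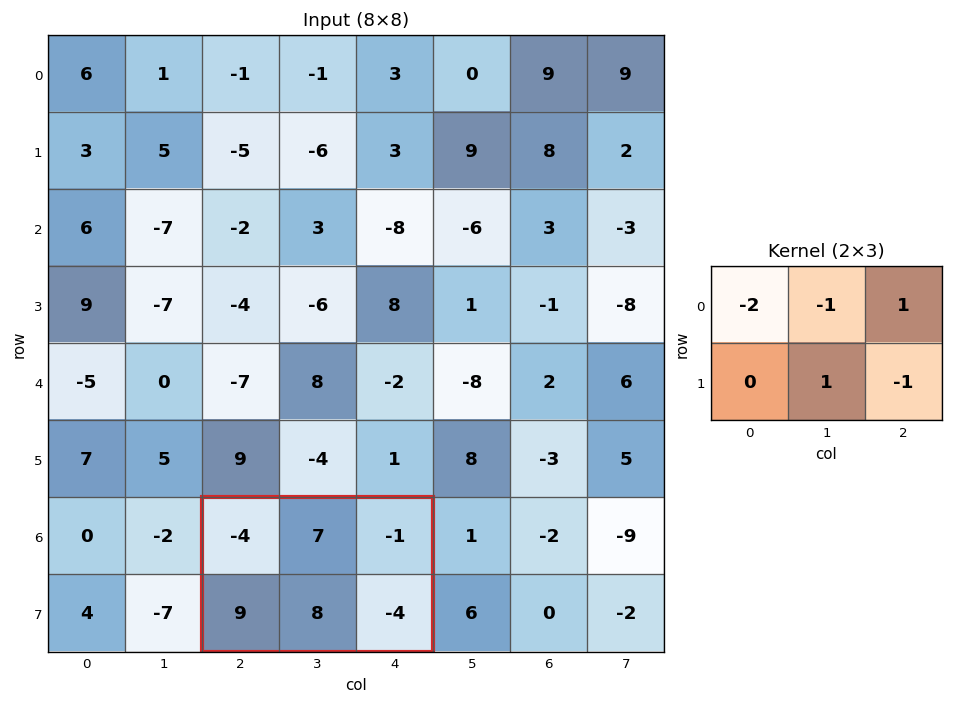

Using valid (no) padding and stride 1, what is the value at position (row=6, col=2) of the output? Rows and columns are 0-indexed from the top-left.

12

The receptive field on the input at this output position is [-4 7 -1 / 9 8 -4]. Elementwise product with the kernel and sum: -4·-2 + 7·-1 + -1·1 + 8·1 + -4·-1.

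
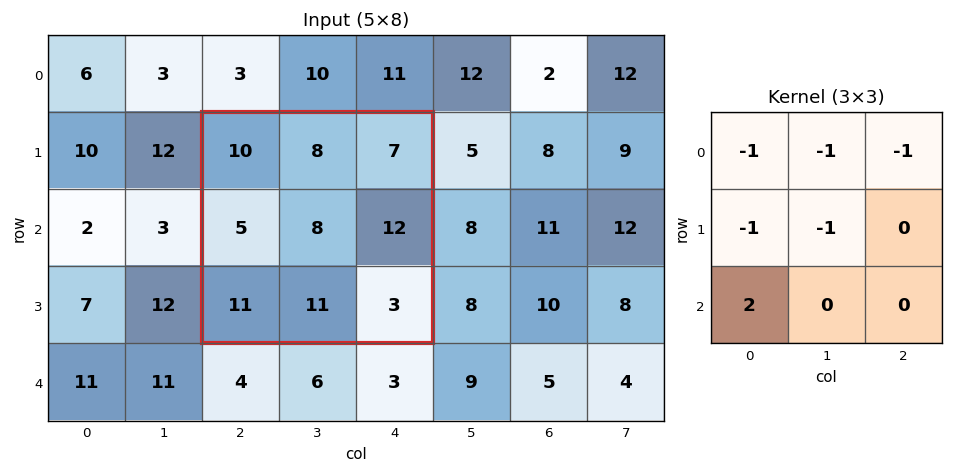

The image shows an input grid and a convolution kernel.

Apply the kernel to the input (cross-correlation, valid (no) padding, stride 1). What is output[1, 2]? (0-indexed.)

-16

The receptive field on the input at this output position is [10 8 7 / 5 8 12 / 11 11 3]. Elementwise product with the kernel and sum: 10·-1 + 8·-1 + 7·-1 + 5·-1 + 8·-1 + 11·2.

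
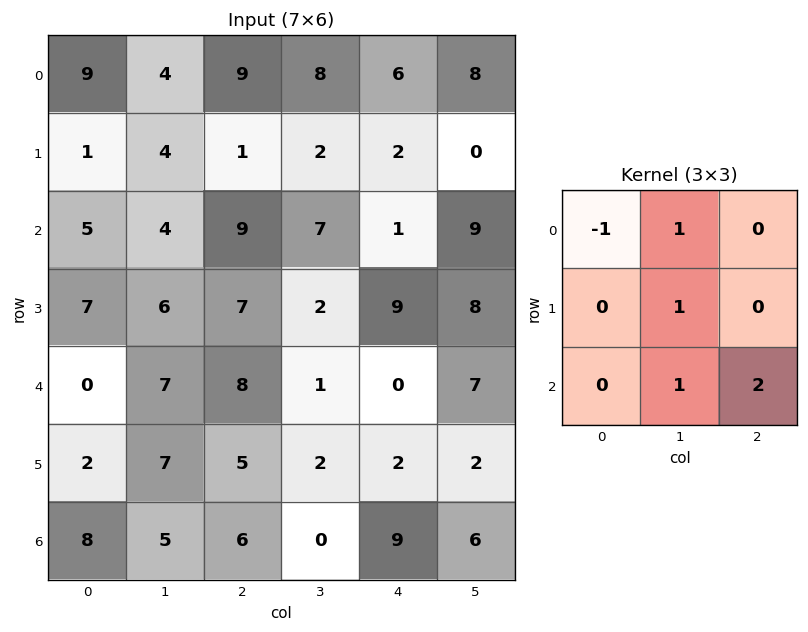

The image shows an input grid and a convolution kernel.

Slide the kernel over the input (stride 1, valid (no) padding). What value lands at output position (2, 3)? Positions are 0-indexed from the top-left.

17

The receptive field on the input at this output position is [7 1 9 / 2 9 8 / 1 0 7]. Elementwise product with the kernel and sum: 7·-1 + 1·1 + 9·1 + 0·1 + 7·2.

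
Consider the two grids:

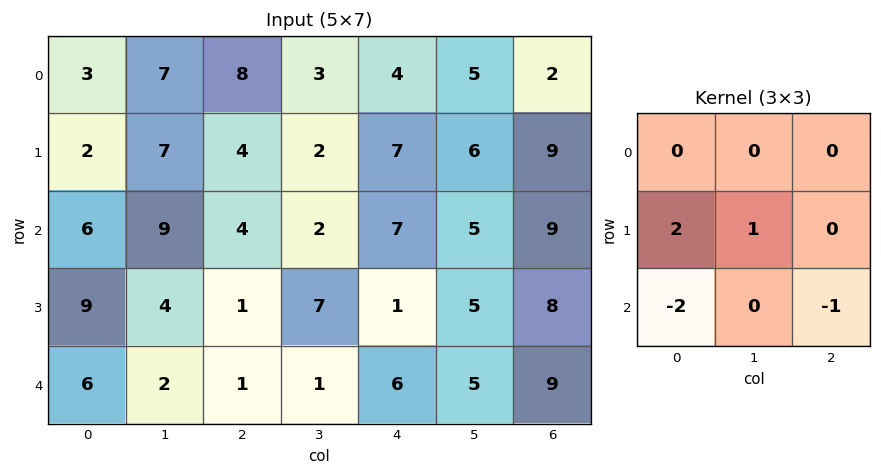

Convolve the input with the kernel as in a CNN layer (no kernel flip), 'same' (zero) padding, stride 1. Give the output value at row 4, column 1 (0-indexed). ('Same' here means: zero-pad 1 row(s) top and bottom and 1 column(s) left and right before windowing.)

14

The receptive field on the zero-padded input at this output position is [9 4 1 / 6 2 1 / 0 0 0]. Elementwise product with the kernel and sum: 6·2 + 2·1 + 0·-2 + 0·-1.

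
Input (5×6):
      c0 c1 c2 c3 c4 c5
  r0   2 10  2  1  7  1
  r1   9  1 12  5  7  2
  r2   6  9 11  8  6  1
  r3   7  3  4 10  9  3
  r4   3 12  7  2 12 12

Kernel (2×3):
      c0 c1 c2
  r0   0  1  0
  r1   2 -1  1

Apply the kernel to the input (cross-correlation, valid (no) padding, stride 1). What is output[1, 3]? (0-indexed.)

The receptive field on the input at this output position is [5 7 2 / 8 6 1]. Elementwise product with the kernel and sum: 7·1 + 8·2 + 6·-1 + 1·1.

18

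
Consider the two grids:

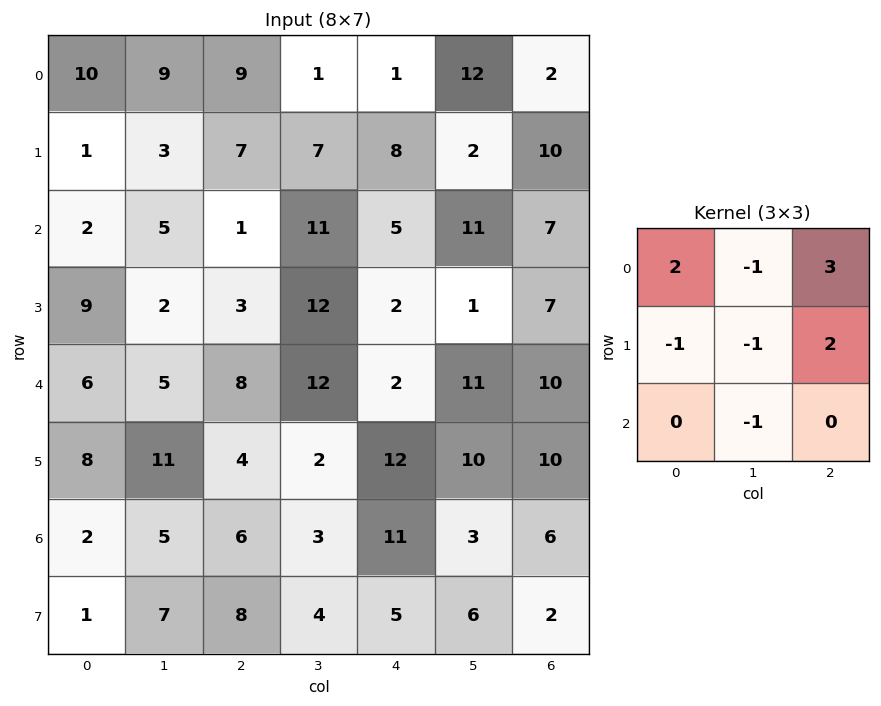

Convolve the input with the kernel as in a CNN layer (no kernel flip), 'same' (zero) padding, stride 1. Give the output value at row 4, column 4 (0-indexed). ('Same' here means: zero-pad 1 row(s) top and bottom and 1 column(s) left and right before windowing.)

21

The receptive field on the zero-padded input at this output position is [12 2 1 / 12 2 11 / 2 12 10]. Elementwise product with the kernel and sum: 12·2 + 2·-1 + 1·3 + 12·-1 + 2·-1 + 11·2 + 12·-1.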